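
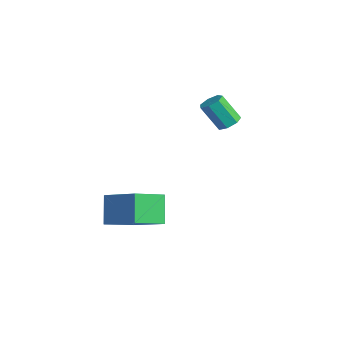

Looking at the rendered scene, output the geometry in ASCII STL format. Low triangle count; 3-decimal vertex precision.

solid 
facet normal -0.517 0.282 0.808
outer loop
vertex 2.583 -3.157 -2.088
vertex 4.323 -2.555 -1.186
vertex 2.391 -1.604 -2.753
endloop
endfacet
facet normal -0.849 -0.293 -0.440
outer loop
vertex 3.197 -2.045 -4.014
vertex 2.583 -3.157 -2.088
vertex 2.391 -1.604 -2.753
endloop
endfacet
facet normal -0.517 0.282 0.808
outer loop
vertex 2.391 -1.604 -2.753
vertex 4.323 -2.555 -1.186
vertex 4.131 -1.003 -1.851
endloop
endfacet
facet normal -0.113 0.913 -0.391
outer loop
vertex 4.131 -1.003 -1.851
vertex 3.197 -2.045 -4.014
vertex 2.391 -1.604 -2.753
endloop
endfacet
facet normal 0.113 -0.913 0.392
outer loop
vertex 2.583 -3.157 -2.088
vertex 5.129 -2.996 -2.447
vertex 4.323 -2.555 -1.186
endloop
endfacet
facet normal -0.849 -0.294 -0.440
outer loop
vertex 3.389 -3.597 -3.349
vertex 2.583 -3.157 -2.088
vertex 3.197 -2.045 -4.014
endloop
endfacet
facet normal 0.113 -0.913 0.391
outer loop
vertex 3.389 -3.597 -3.349
vertex 5.129 -2.996 -2.447
vertex 2.583 -3.157 -2.088
endloop
endfacet
facet normal 0.849 0.293 0.440
outer loop
vertex 4.323 -2.555 -1.186
vertex 5.129 -2.996 -2.447
vertex 4.131 -1.003 -1.851
endloop
endfacet
facet normal -0.113 0.913 -0.391
outer loop
vertex 4.937 -1.443 -3.112
vertex 3.197 -2.045 -4.014
vertex 4.131 -1.003 -1.851
endloop
endfacet
facet normal 0.849 0.293 0.440
outer loop
vertex 4.131 -1.003 -1.851
vertex 5.129 -2.996 -2.447
vertex 4.937 -1.443 -3.112
endloop
endfacet
facet normal 0.517 -0.282 -0.808
outer loop
vertex 4.937 -1.443 -3.112
vertex 3.389 -3.597 -3.349
vertex 3.197 -2.045 -4.014
endloop
endfacet
facet normal 0.517 -0.282 -0.808
outer loop
vertex 5.129 -2.996 -2.447
vertex 3.389 -3.597 -3.349
vertex 4.937 -1.443 -3.112
endloop
endfacet
facet normal 0.381 0.405 -0.831
outer loop
vertex 2.979 3.278 0.873
vertex 2.444 3.201 0.59
vertex 2.638 3.681 0.913
endloop
endfacet
facet normal 0.663 0.507 0.551
outer loop
vertex 2.979 3.278 0.873
vertex 2.638 3.681 0.913
vertex 2.391 2.656 2.153
endloop
endfacet
facet normal 0.663 0.507 0.551
outer loop
vertex 2.391 2.656 2.153
vertex 2.638 3.681 0.913
vertex 2.05 3.059 2.193
endloop
endfacet
facet normal -0.381 -0.405 0.831
outer loop
vertex 2.391 2.656 2.153
vertex 2.05 3.059 2.193
vertex 1.856 2.579 1.87
endloop
endfacet
facet normal 0.383 0.404 -0.831
outer loop
vertex 2.638 3.681 0.913
vertex 2.444 3.201 0.59
vertex 2.151 3.723 0.709
endloop
endfacet
facet normal -0.090 0.911 0.402
outer loop
vertex 2.638 3.681 0.913
vertex 2.151 3.723 0.709
vertex 2.05 3.059 2.193
endloop
endfacet
facet normal -0.091 0.911 0.402
outer loop
vertex 2.05 3.059 2.193
vertex 2.151 3.723 0.709
vertex 1.563 3.1 1.989
endloop
endfacet
facet normal -0.382 -0.405 0.831
outer loop
vertex 2.05 3.059 2.193
vertex 1.563 3.1 1.989
vertex 1.856 2.579 1.87
endloop
endfacet
facet normal 0.382 0.404 -0.831
outer loop
vertex 2.151 3.723 0.709
vertex 2.444 3.201 0.59
vertex 1.885 3.372 0.416
endloop
endfacet
facet normal -0.776 0.629 -0.050
outer loop
vertex 2.151 3.723 0.709
vertex 1.885 3.372 0.416
vertex 1.563 3.1 1.989
endloop
endfacet
facet normal -0.776 0.629 -0.050
outer loop
vertex 1.563 3.1 1.989
vertex 1.885 3.372 0.416
vertex 1.297 2.749 1.696
endloop
endfacet
facet normal -0.382 -0.404 0.831
outer loop
vertex 1.563 3.1 1.989
vertex 1.297 2.749 1.696
vertex 1.856 2.579 1.87
endloop
endfacet
facet normal 0.382 0.404 -0.831
outer loop
vertex 1.885 3.372 0.416
vertex 2.444 3.201 0.59
vertex 2.04 2.892 0.254
endloop
endfacet
facet normal -0.877 -0.126 -0.464
outer loop
vertex 1.885 3.372 0.416
vertex 2.04 2.892 0.254
vertex 1.297 2.749 1.696
endloop
endfacet
facet normal -0.877 -0.125 -0.464
outer loop
vertex 1.297 2.749 1.696
vertex 2.04 2.892 0.254
vertex 1.451 2.27 1.534
endloop
endfacet
facet normal -0.382 -0.404 0.831
outer loop
vertex 1.297 2.749 1.696
vertex 1.451 2.27 1.534
vertex 1.856 2.579 1.87
endloop
endfacet
facet normal 0.382 0.404 -0.831
outer loop
vertex 2.04 2.892 0.254
vertex 2.444 3.201 0.59
vertex 2.499 2.645 0.345
endloop
endfacet
facet normal -0.318 -0.787 -0.529
outer loop
vertex 2.04 2.892 0.254
vertex 2.499 2.645 0.345
vertex 1.451 2.27 1.534
endloop
endfacet
facet normal -0.318 -0.787 -0.529
outer loop
vertex 1.451 2.27 1.534
vertex 2.499 2.645 0.345
vertex 1.911 2.023 1.625
endloop
endfacet
facet normal -0.381 -0.404 0.831
outer loop
vertex 1.451 2.27 1.534
vertex 1.911 2.023 1.625
vertex 1.856 2.579 1.87
endloop
endfacet
facet normal 0.382 0.404 -0.831
outer loop
vertex 2.499 2.645 0.345
vertex 2.444 3.201 0.59
vertex 2.917 2.817 0.621
endloop
endfacet
facet normal 0.480 -0.855 -0.195
outer loop
vertex 2.499 2.645 0.345
vertex 2.917 2.817 0.621
vertex 1.911 2.023 1.625
endloop
endfacet
facet normal 0.480 -0.855 -0.195
outer loop
vertex 1.911 2.023 1.625
vertex 2.917 2.817 0.621
vertex 2.329 2.195 1.9
endloop
endfacet
facet normal -0.381 -0.404 0.832
outer loop
vertex 1.911 2.023 1.625
vertex 2.329 2.195 1.9
vertex 1.856 2.579 1.87
endloop
endfacet
facet normal 0.382 0.403 -0.832
outer loop
vertex 2.917 2.817 0.621
vertex 2.444 3.201 0.59
vertex 2.979 3.278 0.873
endloop
endfacet
facet normal 0.917 -0.279 0.286
outer loop
vertex 2.917 2.817 0.621
vertex 2.979 3.278 0.873
vertex 2.329 2.195 1.9
endloop
endfacet
facet normal 0.917 -0.280 0.285
outer loop
vertex 2.329 2.195 1.9
vertex 2.979 3.278 0.873
vertex 2.391 2.656 2.153
endloop
endfacet
facet normal -0.381 -0.405 0.831
outer loop
vertex 2.329 2.195 1.9
vertex 2.391 2.656 2.153
vertex 1.856 2.579 1.87
endloop
endfacet

endsolid


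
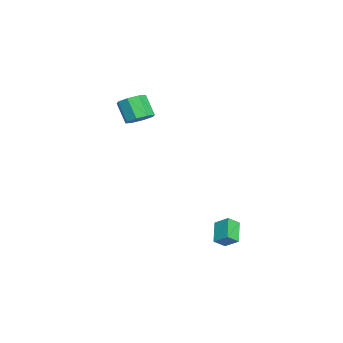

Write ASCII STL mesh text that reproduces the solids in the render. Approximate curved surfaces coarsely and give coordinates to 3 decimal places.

solid 
facet normal 0.401 0.381 -0.834
outer loop
vertex -2.411 -2.541 2.65
vertex -3.17 -2.454 2.325
vertex -2.669 -1.976 2.784
endloop
endfacet
facet normal 0.822 0.254 0.510
outer loop
vertex -2.411 -2.541 2.65
vertex -2.669 -1.976 2.784
vertex -2.991 -3.092 3.859
endloop
endfacet
facet normal 0.821 0.255 0.511
outer loop
vertex -2.991 -3.092 3.859
vertex -2.669 -1.976 2.784
vertex -3.25 -2.528 3.993
endloop
endfacet
facet normal -0.399 -0.381 0.834
outer loop
vertex -2.991 -3.092 3.859
vertex -3.25 -2.528 3.993
vertex -3.75 -3.006 3.535
endloop
endfacet
facet normal 0.400 0.381 -0.834
outer loop
vertex -2.669 -1.976 2.784
vertex -3.17 -2.454 2.325
vertex -3.221 -1.692 2.649
endloop
endfacet
facet normal 0.292 0.809 0.510
outer loop
vertex -2.669 -1.976 2.784
vertex -3.221 -1.692 2.649
vertex -3.25 -2.528 3.993
endloop
endfacet
facet normal 0.294 0.809 0.509
outer loop
vertex -3.25 -2.528 3.993
vertex -3.221 -1.692 2.649
vertex -3.801 -2.243 3.858
endloop
endfacet
facet normal -0.401 -0.380 0.834
outer loop
vertex -3.25 -2.528 3.993
vertex -3.801 -2.243 3.858
vertex -3.75 -3.006 3.535
endloop
endfacet
facet normal 0.401 0.381 -0.833
outer loop
vertex -3.221 -1.692 2.649
vertex -3.17 -2.454 2.325
vertex -3.742 -1.854 2.324
endloop
endfacet
facet normal -0.407 0.889 0.210
outer loop
vertex -3.221 -1.692 2.649
vertex -3.742 -1.854 2.324
vertex -3.801 -2.243 3.858
endloop
endfacet
facet normal -0.407 0.889 0.210
outer loop
vertex -3.801 -2.243 3.858
vertex -3.742 -1.854 2.324
vertex -4.323 -2.405 3.533
endloop
endfacet
facet normal -0.401 -0.380 0.834
outer loop
vertex -3.801 -2.243 3.858
vertex -4.323 -2.405 3.533
vertex -3.75 -3.006 3.535
endloop
endfacet
facet normal 0.399 0.379 -0.835
outer loop
vertex -3.742 -1.854 2.324
vertex -3.17 -2.454 2.325
vertex -3.929 -2.368 2.001
endloop
endfacet
facet normal -0.868 0.449 -0.212
outer loop
vertex -3.742 -1.854 2.324
vertex -3.929 -2.368 2.001
vertex -4.323 -2.405 3.533
endloop
endfacet
facet normal -0.868 0.448 -0.213
outer loop
vertex -4.323 -2.405 3.533
vertex -3.929 -2.368 2.001
vertex -4.509 -2.919 3.21
endloop
endfacet
facet normal -0.401 -0.379 0.834
outer loop
vertex -4.323 -2.405 3.533
vertex -4.509 -2.919 3.21
vertex -3.75 -3.006 3.535
endloop
endfacet
facet normal 0.399 0.381 -0.834
outer loop
vertex -3.929 -2.368 2.001
vertex -3.17 -2.454 2.325
vertex -3.67 -2.932 1.867
endloop
endfacet
facet normal -0.821 -0.256 -0.510
outer loop
vertex -3.929 -2.368 2.001
vertex -3.67 -2.932 1.867
vertex -4.509 -2.919 3.21
endloop
endfacet
facet normal -0.821 -0.254 -0.511
outer loop
vertex -4.509 -2.919 3.21
vertex -3.67 -2.932 1.867
vertex -4.251 -3.484 3.076
endloop
endfacet
facet normal -0.401 -0.381 0.834
outer loop
vertex -4.509 -2.919 3.21
vertex -4.251 -3.484 3.076
vertex -3.75 -3.006 3.535
endloop
endfacet
facet normal 0.401 0.380 -0.834
outer loop
vertex -3.67 -2.932 1.867
vertex -3.17 -2.454 2.325
vertex -3.119 -3.217 2.002
endloop
endfacet
facet normal -0.293 -0.809 -0.510
outer loop
vertex -3.67 -2.932 1.867
vertex -3.119 -3.217 2.002
vertex -4.251 -3.484 3.076
endloop
endfacet
facet normal -0.292 -0.810 -0.509
outer loop
vertex -4.251 -3.484 3.076
vertex -3.119 -3.217 2.002
vertex -3.699 -3.768 3.211
endloop
endfacet
facet normal -0.400 -0.381 0.834
outer loop
vertex -4.251 -3.484 3.076
vertex -3.699 -3.768 3.211
vertex -3.75 -3.006 3.535
endloop
endfacet
facet normal 0.401 0.380 -0.834
outer loop
vertex -3.119 -3.217 2.002
vertex -3.17 -2.454 2.325
vertex -2.597 -3.055 2.327
endloop
endfacet
facet normal 0.407 -0.889 -0.210
outer loop
vertex -3.119 -3.217 2.002
vertex -2.597 -3.055 2.327
vertex -3.699 -3.768 3.211
endloop
endfacet
facet normal 0.407 -0.889 -0.210
outer loop
vertex -3.699 -3.768 3.211
vertex -2.597 -3.055 2.327
vertex -3.178 -3.606 3.536
endloop
endfacet
facet normal -0.401 -0.381 0.833
outer loop
vertex -3.699 -3.768 3.211
vertex -3.178 -3.606 3.536
vertex -3.75 -3.006 3.535
endloop
endfacet
facet normal 0.401 0.379 -0.834
outer loop
vertex -2.597 -3.055 2.327
vertex -3.17 -2.454 2.325
vertex -2.411 -2.541 2.65
endloop
endfacet
facet normal 0.868 -0.448 0.213
outer loop
vertex -2.597 -3.055 2.327
vertex -2.411 -2.541 2.65
vertex -3.178 -3.606 3.536
endloop
endfacet
facet normal 0.868 -0.449 0.212
outer loop
vertex -3.178 -3.606 3.536
vertex -2.411 -2.541 2.65
vertex -2.991 -3.092 3.859
endloop
endfacet
facet normal -0.399 -0.379 0.835
outer loop
vertex -3.178 -3.606 3.536
vertex -2.991 -3.092 3.859
vertex -3.75 -3.006 3.535
endloop
endfacet
facet normal -0.476 0.662 -0.579
outer loop
vertex 2.582 3.307 -2.399
vertex 3.649 3.366 -3.208
vertex 2.231 2.604 -2.915
endloop
endfacet
facet normal -0.797 -0.045 0.603
outer loop
vertex 2.611 2.074 -2.452
vertex 2.582 3.307 -2.399
vertex 2.231 2.604 -2.915
endloop
endfacet
facet normal -0.476 0.663 -0.578
outer loop
vertex 2.231 2.604 -2.915
vertex 3.649 3.366 -3.208
vertex 3.297 2.663 -3.724
endloop
endfacet
facet normal -0.375 -0.748 -0.548
outer loop
vertex 3.297 2.663 -3.724
vertex 2.611 2.074 -2.452
vertex 2.231 2.604 -2.915
endloop
endfacet
facet normal 0.374 0.748 0.548
outer loop
vertex 2.582 3.307 -2.399
vertex 4.029 2.836 -2.745
vertex 3.649 3.366 -3.208
endloop
endfacet
facet normal -0.796 -0.045 0.604
outer loop
vertex 2.963 2.777 -1.936
vertex 2.582 3.307 -2.399
vertex 2.611 2.074 -2.452
endloop
endfacet
facet normal 0.374 0.748 0.548
outer loop
vertex 2.963 2.777 -1.936
vertex 4.029 2.836 -2.745
vertex 2.582 3.307 -2.399
endloop
endfacet
facet normal 0.796 0.044 -0.603
outer loop
vertex 3.649 3.366 -3.208
vertex 4.029 2.836 -2.745
vertex 3.297 2.663 -3.724
endloop
endfacet
facet normal -0.374 -0.748 -0.548
outer loop
vertex 3.678 2.133 -3.261
vertex 2.611 2.074 -2.452
vertex 3.297 2.663 -3.724
endloop
endfacet
facet normal 0.796 0.045 -0.603
outer loop
vertex 3.297 2.663 -3.724
vertex 4.029 2.836 -2.745
vertex 3.678 2.133 -3.261
endloop
endfacet
facet normal 0.475 -0.663 0.579
outer loop
vertex 3.678 2.133 -3.261
vertex 2.963 2.777 -1.936
vertex 2.611 2.074 -2.452
endloop
endfacet
facet normal 0.476 -0.662 0.579
outer loop
vertex 4.029 2.836 -2.745
vertex 2.963 2.777 -1.936
vertex 3.678 2.133 -3.261
endloop
endfacet

endsolid


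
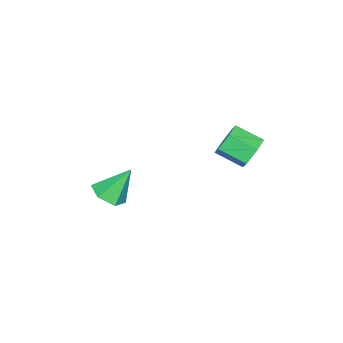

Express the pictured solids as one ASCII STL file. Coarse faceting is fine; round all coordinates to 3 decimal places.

solid 
facet normal 0.342 -0.440 -0.830
outer loop
vertex 1.549 -3.683 -3.024
vertex 0.95 -4.371 -2.906
vertex 0.71 -3.631 -3.397
endloop
endfacet
facet normal 0.073 0.997 -0.026
outer loop
vertex 1.549 -3.683 -3.024
vertex 0.71 -3.631 -3.397
vertex 0.31 -3.549 -1.354
endloop
endfacet
facet normal 0.343 -0.439 -0.830
outer loop
vertex 0.71 -3.631 -3.397
vertex 0.95 -4.371 -2.906
vertex 0.111 -4.32 -3.28
endloop
endfacet
facet normal -0.758 0.629 -0.174
outer loop
vertex 0.71 -3.631 -3.397
vertex 0.111 -4.32 -3.28
vertex 0.31 -3.549 -1.354
endloop
endfacet
facet normal 0.343 -0.439 -0.830
outer loop
vertex 0.111 -4.32 -3.28
vertex 0.95 -4.371 -2.906
vertex 0.352 -5.06 -2.789
endloop
endfacet
facet normal -0.964 -0.196 0.178
outer loop
vertex 0.111 -4.32 -3.28
vertex 0.352 -5.06 -2.789
vertex 0.31 -3.549 -1.354
endloop
endfacet
facet normal 0.343 -0.439 -0.830
outer loop
vertex 0.352 -5.06 -2.789
vertex 0.95 -4.371 -2.906
vertex 1.191 -5.111 -2.415
endloop
endfacet
facet normal -0.341 -0.652 0.677
outer loop
vertex 0.352 -5.06 -2.789
vertex 1.191 -5.111 -2.415
vertex 0.31 -3.549 -1.354
endloop
endfacet
facet normal 0.342 -0.440 -0.830
outer loop
vertex 1.191 -5.111 -2.415
vertex 0.95 -4.371 -2.906
vertex 1.79 -4.422 -2.533
endloop
endfacet
facet normal 0.489 -0.284 0.825
outer loop
vertex 1.191 -5.111 -2.415
vertex 1.79 -4.422 -2.533
vertex 0.31 -3.549 -1.354
endloop
endfacet
facet normal 0.342 -0.440 -0.830
outer loop
vertex 1.79 -4.422 -2.533
vertex 0.95 -4.371 -2.906
vertex 1.549 -3.683 -3.024
endloop
endfacet
facet normal 0.696 0.541 0.473
outer loop
vertex 1.79 -4.422 -2.533
vertex 1.549 -3.683 -3.024
vertex 0.31 -3.549 -1.354
endloop
endfacet
facet normal -0.120 0.894 -0.431
outer loop
vertex -0.435 2.225 1.584
vertex -0.856 1.849 0.922
vertex -1.299 2.125 1.618
endloop
endfacet
facet normal -0.015 0.433 0.901
outer loop
vertex -0.435 2.225 1.584
vertex -1.299 2.125 1.618
vertex -0.263 0.947 2.2
endloop
endfacet
facet normal -0.015 0.433 0.901
outer loop
vertex -0.263 0.947 2.2
vertex -1.299 2.125 1.618
vertex -1.126 0.847 2.234
endloop
endfacet
facet normal 0.121 -0.894 0.431
outer loop
vertex -0.263 0.947 2.2
vertex -1.126 0.847 2.234
vertex -0.684 0.571 1.538
endloop
endfacet
facet normal -0.120 0.894 -0.431
outer loop
vertex -1.299 2.125 1.618
vertex -0.856 1.849 0.922
vertex -1.72 1.749 0.956
endloop
endfacet
facet normal -0.867 0.116 0.485
outer loop
vertex -1.299 2.125 1.618
vertex -1.72 1.749 0.956
vertex -1.126 0.847 2.234
endloop
endfacet
facet normal -0.867 0.116 0.485
outer loop
vertex -1.126 0.847 2.234
vertex -1.72 1.749 0.956
vertex -1.547 0.471 1.572
endloop
endfacet
facet normal 0.121 -0.894 0.431
outer loop
vertex -1.126 0.847 2.234
vertex -1.547 0.471 1.572
vertex -0.684 0.571 1.538
endloop
endfacet
facet normal -0.120 0.894 -0.431
outer loop
vertex -1.72 1.749 0.956
vertex -0.856 1.849 0.922
vertex -1.277 1.473 0.26
endloop
endfacet
facet normal -0.852 -0.316 -0.417
outer loop
vertex -1.72 1.749 0.956
vertex -1.277 1.473 0.26
vertex -1.547 0.471 1.572
endloop
endfacet
facet normal -0.853 -0.315 -0.416
outer loop
vertex -1.547 0.471 1.572
vertex -1.277 1.473 0.26
vertex -1.105 0.195 0.876
endloop
endfacet
facet normal 0.121 -0.894 0.431
outer loop
vertex -1.547 0.471 1.572
vertex -1.105 0.195 0.876
vertex -0.684 0.571 1.538
endloop
endfacet
facet normal -0.121 0.894 -0.431
outer loop
vertex -1.277 1.473 0.26
vertex -0.856 1.849 0.922
vertex -0.414 1.573 0.226
endloop
endfacet
facet normal 0.015 -0.433 -0.901
outer loop
vertex -1.277 1.473 0.26
vertex -0.414 1.573 0.226
vertex -1.105 0.195 0.876
endloop
endfacet
facet normal 0.015 -0.433 -0.901
outer loop
vertex -1.105 0.195 0.876
vertex -0.414 1.573 0.226
vertex -0.241 0.295 0.842
endloop
endfacet
facet normal 0.120 -0.894 0.431
outer loop
vertex -1.105 0.195 0.876
vertex -0.241 0.295 0.842
vertex -0.684 0.571 1.538
endloop
endfacet
facet normal -0.121 0.894 -0.431
outer loop
vertex -0.414 1.573 0.226
vertex -0.856 1.849 0.922
vertex 0.007 1.949 0.888
endloop
endfacet
facet normal 0.867 -0.116 -0.485
outer loop
vertex -0.414 1.573 0.226
vertex 0.007 1.949 0.888
vertex -0.241 0.295 0.842
endloop
endfacet
facet normal 0.867 -0.116 -0.485
outer loop
vertex -0.241 0.295 0.842
vertex 0.007 1.949 0.888
vertex 0.18 0.671 1.504
endloop
endfacet
facet normal 0.120 -0.894 0.431
outer loop
vertex -0.241 0.295 0.842
vertex 0.18 0.671 1.504
vertex -0.684 0.571 1.538
endloop
endfacet
facet normal -0.121 0.894 -0.431
outer loop
vertex 0.007 1.949 0.888
vertex -0.856 1.849 0.922
vertex -0.435 2.225 1.584
endloop
endfacet
facet normal 0.853 0.316 0.416
outer loop
vertex 0.007 1.949 0.888
vertex -0.435 2.225 1.584
vertex 0.18 0.671 1.504
endloop
endfacet
facet normal 0.852 0.316 0.417
outer loop
vertex 0.18 0.671 1.504
vertex -0.435 2.225 1.584
vertex -0.263 0.947 2.2
endloop
endfacet
facet normal 0.120 -0.894 0.431
outer loop
vertex 0.18 0.671 1.504
vertex -0.263 0.947 2.2
vertex -0.684 0.571 1.538
endloop
endfacet

endsolid


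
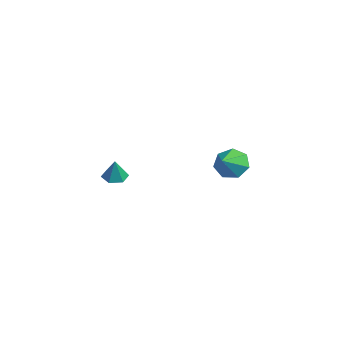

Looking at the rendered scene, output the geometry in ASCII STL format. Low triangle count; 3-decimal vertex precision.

solid 
facet normal -0.369 0.058 -0.928
outer loop
vertex 2.523 -3.493 -1.647
vertex 1.984 -3.081 -1.407
vertex 2.597 -2.777 -1.632
endloop
endfacet
facet normal 0.993 -0.104 0.055
outer loop
vertex 2.523 -3.493 -1.647
vertex 2.597 -2.777 -1.632
vertex 2.476 -3.159 -0.173
endloop
endfacet
facet normal -0.370 0.059 -0.927
outer loop
vertex 2.597 -2.777 -1.632
vertex 1.984 -3.081 -1.407
vertex 2.058 -2.365 -1.391
endloop
endfacet
facet normal 0.655 0.716 0.242
outer loop
vertex 2.597 -2.777 -1.632
vertex 2.058 -2.365 -1.391
vertex 2.476 -3.159 -0.173
endloop
endfacet
facet normal -0.370 0.059 -0.927
outer loop
vertex 2.058 -2.365 -1.391
vertex 1.984 -3.081 -1.407
vertex 1.445 -2.669 -1.166
endloop
endfacet
facet normal -0.181 0.794 0.580
outer loop
vertex 2.058 -2.365 -1.391
vertex 1.445 -2.669 -1.166
vertex 2.476 -3.159 -0.173
endloop
endfacet
facet normal -0.370 0.059 -0.927
outer loop
vertex 1.445 -2.669 -1.166
vertex 1.984 -3.081 -1.407
vertex 1.371 -3.385 -1.182
endloop
endfacet
facet normal -0.679 0.054 0.732
outer loop
vertex 1.445 -2.669 -1.166
vertex 1.371 -3.385 -1.182
vertex 2.476 -3.159 -0.173
endloop
endfacet
facet normal -0.369 0.058 -0.928
outer loop
vertex 1.371 -3.385 -1.182
vertex 1.984 -3.081 -1.407
vertex 1.91 -3.797 -1.422
endloop
endfacet
facet normal -0.342 -0.765 0.546
outer loop
vertex 1.371 -3.385 -1.182
vertex 1.91 -3.797 -1.422
vertex 2.476 -3.159 -0.173
endloop
endfacet
facet normal -0.369 0.058 -0.928
outer loop
vertex 1.91 -3.797 -1.422
vertex 1.984 -3.081 -1.407
vertex 2.523 -3.493 -1.647
endloop
endfacet
facet normal 0.495 -0.844 0.207
outer loop
vertex 1.91 -3.797 -1.422
vertex 2.523 -3.493 -1.647
vertex 2.476 -3.159 -0.173
endloop
endfacet
facet normal -0.711 0.529 -0.464
outer loop
vertex -2.217 4.494 -3.886
vertex -2.907 4.267 -3.087
vertex -2.228 5.103 -3.174
endloop
endfacet
facet normal 0.974 0.178 -0.137
outer loop
vertex -2.217 4.494 -3.886
vertex -2.228 5.103 -3.174
vertex -1.813 3.453 -2.373
endloop
endfacet
facet normal -0.711 0.529 -0.464
outer loop
vertex -2.228 5.103 -3.174
vertex -2.907 4.267 -3.087
vertex -2.751 5.083 -2.396
endloop
endfacet
facet normal 0.742 0.434 0.510
outer loop
vertex -2.228 5.103 -3.174
vertex -2.751 5.083 -2.396
vertex -1.813 3.453 -2.373
endloop
endfacet
facet normal -0.710 0.529 -0.464
outer loop
vertex -2.751 5.083 -2.396
vertex -2.907 4.267 -3.087
vertex -3.391 4.449 -2.139
endloop
endfacet
facet normal 0.237 0.150 0.960
outer loop
vertex -2.751 5.083 -2.396
vertex -3.391 4.449 -2.139
vertex -1.813 3.453 -2.373
endloop
endfacet
facet normal -0.710 0.529 -0.464
outer loop
vertex -3.391 4.449 -2.139
vertex -2.907 4.267 -3.087
vertex -3.667 3.678 -2.595
endloop
endfacet
facet normal -0.160 -0.459 0.874
outer loop
vertex -3.391 4.449 -2.139
vertex -3.667 3.678 -2.595
vertex -1.813 3.453 -2.373
endloop
endfacet
facet normal -0.710 0.529 -0.464
outer loop
vertex -3.667 3.678 -2.595
vertex -2.907 4.267 -3.087
vertex -3.371 3.351 -3.422
endloop
endfacet
facet normal -0.152 -0.937 0.316
outer loop
vertex -3.667 3.678 -2.595
vertex -3.371 3.351 -3.422
vertex -1.813 3.453 -2.373
endloop
endfacet
facet normal -0.710 0.529 -0.464
outer loop
vertex -3.371 3.351 -3.422
vertex -2.907 4.267 -3.087
vertex -2.725 3.714 -3.997
endloop
endfacet
facet normal 0.257 -0.921 -0.292
outer loop
vertex -3.371 3.351 -3.422
vertex -2.725 3.714 -3.997
vertex -1.813 3.453 -2.373
endloop
endfacet
facet normal -0.711 0.529 -0.464
outer loop
vertex -2.725 3.714 -3.997
vertex -2.907 4.267 -3.087
vertex -2.217 4.494 -3.886
endloop
endfacet
facet normal 0.759 -0.424 -0.494
outer loop
vertex -2.725 3.714 -3.997
vertex -2.217 4.494 -3.886
vertex -1.813 3.453 -2.373
endloop
endfacet

endsolid


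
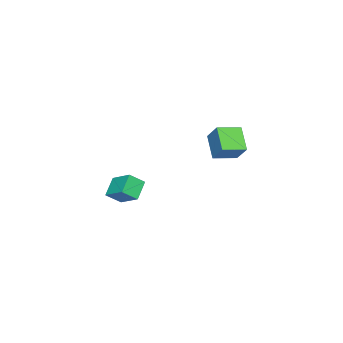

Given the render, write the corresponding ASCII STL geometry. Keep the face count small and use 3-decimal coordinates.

solid 
facet normal -0.555 -0.448 0.701
outer loop
vertex -0.592 2.948 4.271
vertex -1.674 3.967 4.066
vertex -1.223 2.065 3.208
endloop
endfacet
facet normal 0.721 -0.680 0.137
outer loop
vertex -0.246 2.853 1.974
vertex -0.592 2.948 4.271
vertex -1.223 2.065 3.208
endloop
endfacet
facet normal -0.555 -0.448 0.701
outer loop
vertex -1.223 2.065 3.208
vertex -1.674 3.967 4.066
vertex -2.304 3.084 3.003
endloop
endfacet
facet normal -0.415 -0.581 -0.700
outer loop
vertex -2.304 3.084 3.003
vertex -0.246 2.853 1.974
vertex -1.223 2.065 3.208
endloop
endfacet
facet normal 0.415 0.581 0.700
outer loop
vertex -0.592 2.948 4.271
vertex -0.697 4.755 2.832
vertex -1.674 3.967 4.066
endloop
endfacet
facet normal 0.721 -0.679 0.137
outer loop
vertex 0.384 3.736 3.037
vertex -0.592 2.948 4.271
vertex -0.246 2.853 1.974
endloop
endfacet
facet normal 0.415 0.581 0.700
outer loop
vertex 0.384 3.736 3.037
vertex -0.697 4.755 2.832
vertex -0.592 2.948 4.271
endloop
endfacet
facet normal -0.721 0.679 -0.137
outer loop
vertex -1.674 3.967 4.066
vertex -0.697 4.755 2.832
vertex -2.304 3.084 3.003
endloop
endfacet
facet normal -0.415 -0.582 -0.700
outer loop
vertex -1.328 3.872 1.769
vertex -0.246 2.853 1.974
vertex -2.304 3.084 3.003
endloop
endfacet
facet normal -0.721 0.679 -0.136
outer loop
vertex -2.304 3.084 3.003
vertex -0.697 4.755 2.832
vertex -1.328 3.872 1.769
endloop
endfacet
facet normal 0.555 0.448 -0.701
outer loop
vertex -1.328 3.872 1.769
vertex 0.384 3.736 3.037
vertex -0.246 2.853 1.974
endloop
endfacet
facet normal 0.555 0.448 -0.701
outer loop
vertex -0.697 4.755 2.832
vertex 0.384 3.736 3.037
vertex -1.328 3.872 1.769
endloop
endfacet
facet normal -0.755 -0.054 0.654
outer loop
vertex -2.928 -4.948 -2.173
vertex -2.358 -3.534 -1.399
vertex -3.618 -4.266 -2.913
endloop
endfacet
facet normal -0.333 -0.827 -0.452
outer loop
vertex -2.502 -4.186 -3.881
vertex -2.928 -4.948 -2.173
vertex -3.618 -4.266 -2.913
endloop
endfacet
facet normal -0.755 -0.054 0.654
outer loop
vertex -3.618 -4.266 -2.913
vertex -2.358 -3.534 -1.399
vertex -3.048 -2.851 -2.139
endloop
endfacet
facet normal -0.566 0.559 -0.606
outer loop
vertex -3.048 -2.851 -2.139
vertex -2.502 -4.186 -3.881
vertex -3.618 -4.266 -2.913
endloop
endfacet
facet normal 0.566 -0.560 0.606
outer loop
vertex -2.928 -4.948 -2.173
vertex -1.242 -3.454 -2.367
vertex -2.358 -3.534 -1.399
endloop
endfacet
facet normal -0.334 -0.827 -0.452
outer loop
vertex -1.812 -4.869 -3.141
vertex -2.928 -4.948 -2.173
vertex -2.502 -4.186 -3.881
endloop
endfacet
facet normal 0.565 -0.559 0.606
outer loop
vertex -1.812 -4.869 -3.141
vertex -1.242 -3.454 -2.367
vertex -2.928 -4.948 -2.173
endloop
endfacet
facet normal 0.333 0.827 0.453
outer loop
vertex -2.358 -3.534 -1.399
vertex -1.242 -3.454 -2.367
vertex -3.048 -2.851 -2.139
endloop
endfacet
facet normal -0.565 0.560 -0.606
outer loop
vertex -1.932 -2.772 -3.107
vertex -2.502 -4.186 -3.881
vertex -3.048 -2.851 -2.139
endloop
endfacet
facet normal 0.333 0.827 0.452
outer loop
vertex -3.048 -2.851 -2.139
vertex -1.242 -3.454 -2.367
vertex -1.932 -2.772 -3.107
endloop
endfacet
facet normal 0.755 0.054 -0.654
outer loop
vertex -1.932 -2.772 -3.107
vertex -1.812 -4.869 -3.141
vertex -2.502 -4.186 -3.881
endloop
endfacet
facet normal 0.755 0.054 -0.654
outer loop
vertex -1.242 -3.454 -2.367
vertex -1.812 -4.869 -3.141
vertex -1.932 -2.772 -3.107
endloop
endfacet

endsolid


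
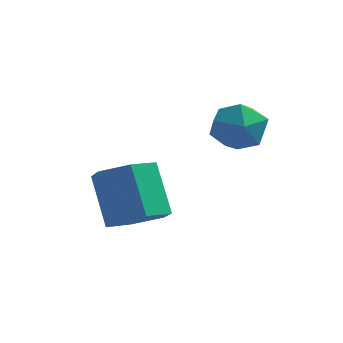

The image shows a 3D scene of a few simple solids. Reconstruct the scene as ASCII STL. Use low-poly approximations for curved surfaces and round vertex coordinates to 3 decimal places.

solid 
facet normal -0.227 0.505 0.833
outer loop
vertex 1.627 -1.327 3.317
vertex 2.189 -1.621 3.648
vertex 2.265 -1.004 3.295
endloop
endfacet
facet normal -0.430 0.867 0.253
outer loop
vertex 1.627 -1.327 3.317
vertex 2.265 -1.004 3.295
vertex 1.859 -1.034 2.707
endloop
endfacet
facet normal -0.882 0.456 -0.117
outer loop
vertex 1.627 -1.327 3.317
vertex 1.859 -1.034 2.707
vertex 1.532 -1.67 2.697
endloop
endfacet
facet normal -0.958 -0.161 0.236
outer loop
vertex 1.627 -1.327 3.317
vertex 1.532 -1.67 2.697
vertex 1.736 -2.033 3.278
endloop
endfacet
facet normal -0.553 -0.131 0.823
outer loop
vertex 1.627 -1.327 3.317
vertex 1.736 -2.033 3.278
vertex 2.189 -1.621 3.648
endloop
endfacet
facet normal 0.147 0.977 -0.151
outer loop
vertex 1.859 -1.034 2.707
vertex 2.265 -1.004 3.295
vertex 2.564 -1.147 2.662
endloop
endfacet
facet normal 0.476 0.392 0.787
outer loop
vertex 2.265 -1.004 3.295
vertex 2.189 -1.621 3.648
vertex 2.768 -1.51 3.243
endloop
endfacet
facet normal -0.053 -0.635 0.771
outer loop
vertex 2.189 -1.621 3.648
vertex 1.736 -2.033 3.278
vertex 2.441 -2.146 3.233
endloop
endfacet
facet normal -0.707 -0.684 -0.179
outer loop
vertex 1.736 -2.033 3.278
vertex 1.532 -1.67 2.697
vertex 2.035 -2.176 2.645
endloop
endfacet
facet normal -0.584 0.312 -0.749
outer loop
vertex 1.532 -1.67 2.697
vertex 1.859 -1.034 2.707
vertex 2.111 -1.559 2.292
endloop
endfacet
facet normal 0.958 0.161 -0.236
outer loop
vertex 2.673 -1.853 2.623
vertex 2.564 -1.147 2.662
vertex 2.768 -1.51 3.243
endloop
endfacet
facet normal 0.882 -0.456 0.117
outer loop
vertex 2.673 -1.853 2.623
vertex 2.768 -1.51 3.243
vertex 2.441 -2.146 3.233
endloop
endfacet
facet normal 0.430 -0.867 -0.253
outer loop
vertex 2.673 -1.853 2.623
vertex 2.441 -2.146 3.233
vertex 2.035 -2.176 2.645
endloop
endfacet
facet normal 0.227 -0.505 -0.833
outer loop
vertex 2.673 -1.853 2.623
vertex 2.035 -2.176 2.645
vertex 2.111 -1.559 2.292
endloop
endfacet
facet normal 0.553 0.131 -0.823
outer loop
vertex 2.673 -1.853 2.623
vertex 2.111 -1.559 2.292
vertex 2.564 -1.147 2.662
endloop
endfacet
facet normal 0.707 0.684 0.179
outer loop
vertex 2.768 -1.51 3.243
vertex 2.564 -1.147 2.662
vertex 2.265 -1.004 3.295
endloop
endfacet
facet normal 0.584 -0.312 0.749
outer loop
vertex 2.441 -2.146 3.233
vertex 2.768 -1.51 3.243
vertex 2.189 -1.621 3.648
endloop
endfacet
facet normal -0.147 -0.977 0.151
outer loop
vertex 2.035 -2.176 2.645
vertex 2.441 -2.146 3.233
vertex 1.736 -2.033 3.278
endloop
endfacet
facet normal -0.476 -0.392 -0.787
outer loop
vertex 2.111 -1.559 2.292
vertex 2.035 -2.176 2.645
vertex 1.532 -1.67 2.697
endloop
endfacet
facet normal 0.053 0.635 -0.771
outer loop
vertex 2.564 -1.147 2.662
vertex 2.111 -1.559 2.292
vertex 1.859 -1.034 2.707
endloop
endfacet
facet normal 0.388 -0.412 -0.824
outer loop
vertex 1.079 -4.329 1.43
vertex 0.736 -3.842 1.025
vertex 1.399 -3.705 1.269
endloop
endfacet
facet normal 0.807 -0.279 0.521
outer loop
vertex 1.079 -4.329 1.43
vertex 1.399 -3.705 1.269
vertex 0.546 -3.765 2.559
endloop
endfacet
facet normal 0.806 -0.281 0.520
outer loop
vertex 0.546 -3.765 2.559
vertex 1.399 -3.705 1.269
vertex 0.867 -3.141 2.399
endloop
endfacet
facet normal -0.388 0.411 0.825
outer loop
vertex 0.546 -3.765 2.559
vertex 0.867 -3.141 2.399
vertex 0.204 -3.278 2.155
endloop
endfacet
facet normal 0.388 -0.411 -0.825
outer loop
vertex 1.399 -3.705 1.269
vertex 0.736 -3.842 1.025
vertex 1.057 -3.218 0.865
endloop
endfacet
facet normal 0.789 0.610 0.067
outer loop
vertex 1.399 -3.705 1.269
vertex 1.057 -3.218 0.865
vertex 0.867 -3.141 2.399
endloop
endfacet
facet normal 0.789 0.610 0.067
outer loop
vertex 0.867 -3.141 2.399
vertex 1.057 -3.218 0.865
vertex 0.525 -2.654 1.994
endloop
endfacet
facet normal -0.388 0.412 0.824
outer loop
vertex 0.867 -3.141 2.399
vertex 0.525 -2.654 1.994
vertex 0.204 -3.278 2.155
endloop
endfacet
facet normal 0.388 -0.411 -0.825
outer loop
vertex 1.057 -3.218 0.865
vertex 0.736 -3.842 1.025
vertex 0.394 -3.355 0.621
endloop
endfacet
facet normal -0.017 0.891 -0.453
outer loop
vertex 1.057 -3.218 0.865
vertex 0.394 -3.355 0.621
vertex 0.525 -2.654 1.994
endloop
endfacet
facet normal -0.017 0.891 -0.453
outer loop
vertex 0.525 -2.654 1.994
vertex 0.394 -3.355 0.621
vertex -0.139 -2.791 1.75
endloop
endfacet
facet normal -0.388 0.412 0.824
outer loop
vertex 0.525 -2.654 1.994
vertex -0.139 -2.791 1.75
vertex 0.204 -3.278 2.155
endloop
endfacet
facet normal 0.388 -0.411 -0.825
outer loop
vertex 0.394 -3.355 0.621
vertex 0.736 -3.842 1.025
vertex 0.073 -3.979 0.781
endloop
endfacet
facet normal -0.806 0.281 -0.521
outer loop
vertex 0.394 -3.355 0.621
vertex 0.073 -3.979 0.781
vertex -0.139 -2.791 1.75
endloop
endfacet
facet normal -0.807 0.280 -0.520
outer loop
vertex -0.139 -2.791 1.75
vertex 0.073 -3.979 0.781
vertex -0.459 -3.415 1.911
endloop
endfacet
facet normal -0.388 0.412 0.824
outer loop
vertex -0.139 -2.791 1.75
vertex -0.459 -3.415 1.911
vertex 0.204 -3.278 2.155
endloop
endfacet
facet normal 0.388 -0.412 -0.824
outer loop
vertex 0.073 -3.979 0.781
vertex 0.736 -3.842 1.025
vertex 0.415 -4.466 1.186
endloop
endfacet
facet normal -0.789 -0.610 -0.067
outer loop
vertex 0.073 -3.979 0.781
vertex 0.415 -4.466 1.186
vertex -0.459 -3.415 1.911
endloop
endfacet
facet normal -0.789 -0.610 -0.067
outer loop
vertex -0.459 -3.415 1.911
vertex 0.415 -4.466 1.186
vertex -0.117 -3.902 2.315
endloop
endfacet
facet normal -0.388 0.411 0.825
outer loop
vertex -0.459 -3.415 1.911
vertex -0.117 -3.902 2.315
vertex 0.204 -3.278 2.155
endloop
endfacet
facet normal 0.388 -0.412 -0.824
outer loop
vertex 0.415 -4.466 1.186
vertex 0.736 -3.842 1.025
vertex 1.079 -4.329 1.43
endloop
endfacet
facet normal 0.017 -0.891 0.453
outer loop
vertex 0.415 -4.466 1.186
vertex 1.079 -4.329 1.43
vertex -0.117 -3.902 2.315
endloop
endfacet
facet normal 0.017 -0.891 0.453
outer loop
vertex -0.117 -3.902 2.315
vertex 1.079 -4.329 1.43
vertex 0.546 -3.765 2.559
endloop
endfacet
facet normal -0.388 0.411 0.825
outer loop
vertex -0.117 -3.902 2.315
vertex 0.546 -3.765 2.559
vertex 0.204 -3.278 2.155
endloop
endfacet

endsolid


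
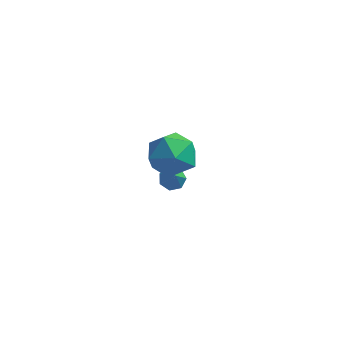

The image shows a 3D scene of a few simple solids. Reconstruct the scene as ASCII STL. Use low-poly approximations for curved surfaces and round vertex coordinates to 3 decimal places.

solid 
facet normal -0.252 0.582 -0.773
outer loop
vertex -0.781 -0.424 -3.505
vertex -1.217 -0.214 -3.205
vertex -0.681 -0.022 -3.235
endloop
endfacet
facet normal 0.978 -0.192 -0.077
outer loop
vertex -0.781 -0.424 -3.505
vertex -0.681 -0.022 -3.235
vertex -0.803 -1.166 -1.935
endloop
endfacet
facet normal -0.251 0.580 -0.775
outer loop
vertex -0.681 -0.022 -3.235
vertex -1.217 -0.214 -3.205
vertex -0.985 0.236 -2.943
endloop
endfacet
facet normal 0.788 0.423 0.447
outer loop
vertex -0.681 -0.022 -3.235
vertex -0.985 0.236 -2.943
vertex -0.803 -1.166 -1.935
endloop
endfacet
facet normal -0.254 0.581 -0.773
outer loop
vertex -0.985 0.236 -2.943
vertex -1.217 -0.214 -3.205
vertex -1.463 0.155 -2.847
endloop
endfacet
facet normal 0.062 0.588 0.806
outer loop
vertex -0.985 0.236 -2.943
vertex -1.463 0.155 -2.847
vertex -0.803 -1.166 -1.935
endloop
endfacet
facet normal -0.252 0.582 -0.773
outer loop
vertex -1.463 0.155 -2.847
vertex -1.217 -0.214 -3.205
vertex -1.756 -0.203 -3.021
endloop
endfacet
facet normal -0.655 0.179 0.734
outer loop
vertex -1.463 0.155 -2.847
vertex -1.756 -0.203 -3.021
vertex -0.803 -1.166 -1.935
endloop
endfacet
facet normal -0.252 0.580 -0.774
outer loop
vertex -1.756 -0.203 -3.021
vertex -1.217 -0.214 -3.205
vertex -1.643 -0.57 -3.333
endloop
endfacet
facet normal -0.822 -0.494 0.283
outer loop
vertex -1.756 -0.203 -3.021
vertex -1.643 -0.57 -3.333
vertex -0.803 -1.166 -1.935
endloop
endfacet
facet normal -0.252 0.580 -0.774
outer loop
vertex -1.643 -0.57 -3.333
vertex -1.217 -0.214 -3.205
vertex -1.209 -0.668 -3.548
endloop
endfacet
facet normal -0.312 -0.927 -0.208
outer loop
vertex -1.643 -0.57 -3.333
vertex -1.209 -0.668 -3.548
vertex -0.803 -1.166 -1.935
endloop
endfacet
facet normal -0.253 0.580 -0.774
outer loop
vertex -1.209 -0.668 -3.548
vertex -1.217 -0.214 -3.205
vertex -0.781 -0.424 -3.505
endloop
endfacet
facet normal 0.488 -0.792 -0.367
outer loop
vertex -1.209 -0.668 -3.548
vertex -0.781 -0.424 -3.505
vertex -0.803 -1.166 -1.935
endloop
endfacet
facet normal -0.580 0.511 0.635
outer loop
vertex -0.396 -2.575 2.389
vertex -1.259 -3.202 2.105
vertex -0.608 -3.505 2.944
endloop
endfacet
facet normal 0.095 0.494 0.864
outer loop
vertex -0.396 -2.575 2.389
vertex -0.608 -3.505 2.944
vertex 0.432 -3.244 2.68
endloop
endfacet
facet normal 0.507 0.784 0.359
outer loop
vertex -0.396 -2.575 2.389
vertex 0.432 -3.244 2.68
vertex 0.424 -2.78 1.679
endloop
endfacet
facet normal 0.087 0.979 -0.183
outer loop
vertex -0.396 -2.575 2.389
vertex 0.424 -2.78 1.679
vertex -0.621 -2.754 1.323
endloop
endfacet
facet normal -0.585 0.811 -0.013
outer loop
vertex -0.396 -2.575 2.389
vertex -0.621 -2.754 1.323
vertex -1.259 -3.202 2.105
endloop
endfacet
facet normal 0.286 -0.189 0.939
outer loop
vertex 0.432 -3.244 2.68
vertex -0.608 -3.505 2.944
vertex 0.081 -4.286 2.577
endloop
endfacet
facet normal -0.807 -0.163 0.567
outer loop
vertex -0.608 -3.505 2.944
vertex -1.259 -3.202 2.105
vertex -0.964 -4.26 2.221
endloop
endfacet
facet normal -0.816 0.322 -0.481
outer loop
vertex -1.259 -3.202 2.105
vertex -0.621 -2.754 1.323
vertex -0.972 -3.796 1.22
endloop
endfacet
facet normal 0.272 0.595 -0.756
outer loop
vertex -0.621 -2.754 1.323
vertex 0.424 -2.78 1.679
vertex 0.068 -3.535 0.956
endloop
endfacet
facet normal 0.953 0.279 0.122
outer loop
vertex 0.424 -2.78 1.679
vertex 0.432 -3.244 2.68
vertex 0.719 -3.838 1.795
endloop
endfacet
facet normal -0.087 -0.979 0.183
outer loop
vertex -0.144 -4.465 1.511
vertex 0.081 -4.286 2.577
vertex -0.964 -4.26 2.221
endloop
endfacet
facet normal -0.507 -0.784 -0.359
outer loop
vertex -0.144 -4.465 1.511
vertex -0.964 -4.26 2.221
vertex -0.972 -3.796 1.22
endloop
endfacet
facet normal -0.095 -0.494 -0.864
outer loop
vertex -0.144 -4.465 1.511
vertex -0.972 -3.796 1.22
vertex 0.068 -3.535 0.956
endloop
endfacet
facet normal 0.580 -0.511 -0.635
outer loop
vertex -0.144 -4.465 1.511
vertex 0.068 -3.535 0.956
vertex 0.719 -3.838 1.795
endloop
endfacet
facet normal 0.585 -0.811 0.013
outer loop
vertex -0.144 -4.465 1.511
vertex 0.719 -3.838 1.795
vertex 0.081 -4.286 2.577
endloop
endfacet
facet normal -0.272 -0.595 0.756
outer loop
vertex -0.964 -4.26 2.221
vertex 0.081 -4.286 2.577
vertex -0.608 -3.505 2.944
endloop
endfacet
facet normal -0.953 -0.279 -0.122
outer loop
vertex -0.972 -3.796 1.22
vertex -0.964 -4.26 2.221
vertex -1.259 -3.202 2.105
endloop
endfacet
facet normal -0.286 0.189 -0.939
outer loop
vertex 0.068 -3.535 0.956
vertex -0.972 -3.796 1.22
vertex -0.621 -2.754 1.323
endloop
endfacet
facet normal 0.807 0.163 -0.567
outer loop
vertex 0.719 -3.838 1.795
vertex 0.068 -3.535 0.956
vertex 0.424 -2.78 1.679
endloop
endfacet
facet normal 0.816 -0.322 0.481
outer loop
vertex 0.081 -4.286 2.577
vertex 0.719 -3.838 1.795
vertex 0.432 -3.244 2.68
endloop
endfacet

endsolid


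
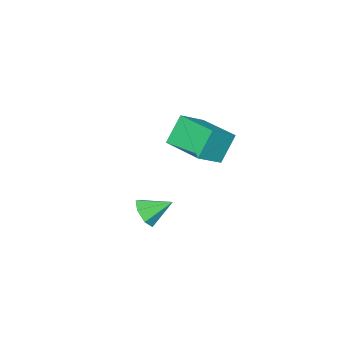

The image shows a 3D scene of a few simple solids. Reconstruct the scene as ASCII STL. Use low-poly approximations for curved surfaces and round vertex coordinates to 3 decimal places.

solid 
facet normal -0.560 0.006 0.829
outer loop
vertex -3.759 -4.079 0.579
vertex -3.574 -2.151 0.69
vertex -4.928 -3.921 -0.212
endloop
endfacet
facet normal -0.095 -0.994 -0.058
outer loop
vertex -4.106 -3.929 -1.43
vertex -3.759 -4.079 0.579
vertex -4.928 -3.921 -0.212
endloop
endfacet
facet normal -0.559 0.005 0.829
outer loop
vertex -4.928 -3.921 -0.212
vertex -3.574 -2.151 0.69
vertex -4.744 -1.993 -0.1
endloop
endfacet
facet normal -0.823 0.111 -0.556
outer loop
vertex -4.744 -1.993 -0.1
vertex -4.106 -3.929 -1.43
vertex -4.928 -3.921 -0.212
endloop
endfacet
facet normal 0.823 -0.111 0.556
outer loop
vertex -3.759 -4.079 0.579
vertex -2.752 -2.159 -0.528
vertex -3.574 -2.151 0.69
endloop
endfacet
facet normal -0.095 -0.994 -0.058
outer loop
vertex -2.936 -4.087 -0.64
vertex -3.759 -4.079 0.579
vertex -4.106 -3.929 -1.43
endloop
endfacet
facet normal 0.823 -0.111 0.557
outer loop
vertex -2.936 -4.087 -0.64
vertex -2.752 -2.159 -0.528
vertex -3.759 -4.079 0.579
endloop
endfacet
facet normal 0.095 0.994 0.058
outer loop
vertex -3.574 -2.151 0.69
vertex -2.752 -2.159 -0.528
vertex -4.744 -1.993 -0.1
endloop
endfacet
facet normal -0.823 0.111 -0.557
outer loop
vertex -3.921 -2.001 -1.319
vertex -4.106 -3.929 -1.43
vertex -4.744 -1.993 -0.1
endloop
endfacet
facet normal 0.095 0.994 0.058
outer loop
vertex -4.744 -1.993 -0.1
vertex -2.752 -2.159 -0.528
vertex -3.921 -2.001 -1.319
endloop
endfacet
facet normal 0.559 -0.006 -0.829
outer loop
vertex -3.921 -2.001 -1.319
vertex -2.936 -4.087 -0.64
vertex -4.106 -3.929 -1.43
endloop
endfacet
facet normal 0.560 -0.005 -0.829
outer loop
vertex -2.752 -2.159 -0.528
vertex -2.936 -4.087 -0.64
vertex -3.921 -2.001 -1.319
endloop
endfacet
facet normal 0.601 -0.610 -0.517
outer loop
vertex 1.591 -0.787 -1.161
vertex 1.083 -1.269 -1.183
vertex 1.216 -0.753 -1.637
endloop
endfacet
facet normal 0.172 0.983 -0.065
outer loop
vertex 1.591 -0.787 -1.161
vertex 1.216 -0.753 -1.637
vertex 0.357 -0.531 -0.557
endloop
endfacet
facet normal 0.600 -0.610 -0.517
outer loop
vertex 1.216 -0.753 -1.637
vertex 1.083 -1.269 -1.183
vertex 0.741 -1.107 -1.771
endloop
endfacet
facet normal -0.426 0.758 -0.494
outer loop
vertex 1.216 -0.753 -1.637
vertex 0.741 -1.107 -1.771
vertex 0.357 -0.531 -0.557
endloop
endfacet
facet normal 0.601 -0.610 -0.517
outer loop
vertex 0.741 -1.107 -1.771
vertex 1.083 -1.269 -1.183
vertex 0.524 -1.583 -1.462
endloop
endfacet
facet normal -0.912 0.175 -0.371
outer loop
vertex 0.741 -1.107 -1.771
vertex 0.524 -1.583 -1.462
vertex 0.357 -0.531 -0.557
endloop
endfacet
facet normal 0.601 -0.610 -0.517
outer loop
vertex 0.524 -1.583 -1.462
vertex 1.083 -1.269 -1.183
vertex 0.728 -1.822 -0.943
endloop
endfacet
facet normal -0.921 -0.328 0.211
outer loop
vertex 0.524 -1.583 -1.462
vertex 0.728 -1.822 -0.943
vertex 0.357 -0.531 -0.557
endloop
endfacet
facet normal 0.600 -0.610 -0.517
outer loop
vertex 0.728 -1.822 -0.943
vertex 1.083 -1.269 -1.183
vertex 1.2 -1.645 -0.604
endloop
endfacet
facet normal -0.446 -0.372 0.814
outer loop
vertex 0.728 -1.822 -0.943
vertex 1.2 -1.645 -0.604
vertex 0.357 -0.531 -0.557
endloop
endfacet
facet normal 0.601 -0.609 -0.517
outer loop
vertex 1.2 -1.645 -0.604
vertex 1.083 -1.269 -1.183
vertex 1.584 -1.184 -0.701
endloop
endfacet
facet normal 0.156 0.077 0.985
outer loop
vertex 1.2 -1.645 -0.604
vertex 1.584 -1.184 -0.701
vertex 0.357 -0.531 -0.557
endloop
endfacet
facet normal 0.601 -0.610 -0.517
outer loop
vertex 1.584 -1.184 -0.701
vertex 1.083 -1.269 -1.183
vertex 1.591 -0.787 -1.161
endloop
endfacet
facet normal 0.431 0.680 0.593
outer loop
vertex 1.584 -1.184 -0.701
vertex 1.591 -0.787 -1.161
vertex 0.357 -0.531 -0.557
endloop
endfacet

endsolid


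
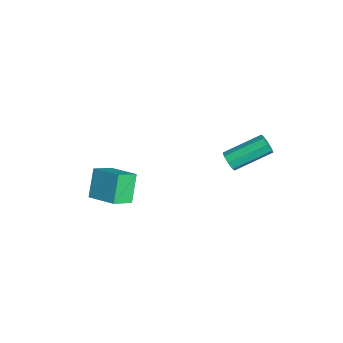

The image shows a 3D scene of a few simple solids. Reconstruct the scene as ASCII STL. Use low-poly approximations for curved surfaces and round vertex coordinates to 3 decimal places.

solid 
facet normal 0.037 -0.899 -0.436
outer loop
vertex 0.523 1.799 3.814
vertex 0.117 1.934 3.501
vertex 0.644 1.972 3.468
endloop
endfacet
facet normal 0.954 -0.098 0.284
outer loop
vertex 0.523 1.799 3.814
vertex 0.644 1.972 3.468
vertex 0.449 3.571 4.673
endloop
endfacet
facet normal 0.953 -0.099 0.286
outer loop
vertex 0.449 3.571 4.673
vertex 0.644 1.972 3.468
vertex 0.571 3.744 4.326
endloop
endfacet
facet normal -0.038 0.900 0.435
outer loop
vertex 0.449 3.571 4.673
vertex 0.571 3.744 4.326
vertex 0.043 3.706 4.359
endloop
endfacet
facet normal 0.037 -0.899 -0.437
outer loop
vertex 0.644 1.972 3.468
vertex 0.117 1.934 3.501
vertex 0.457 2.123 3.141
endloop
endfacet
facet normal 0.887 0.231 -0.401
outer loop
vertex 0.644 1.972 3.468
vertex 0.457 2.123 3.141
vertex 0.571 3.744 4.326
endloop
endfacet
facet normal 0.886 0.231 -0.402
outer loop
vertex 0.571 3.744 4.326
vertex 0.457 2.123 3.141
vertex 0.384 3.894 4.0
endloop
endfacet
facet normal -0.038 0.899 0.435
outer loop
vertex 0.571 3.744 4.326
vertex 0.384 3.894 4.0
vertex 0.043 3.706 4.359
endloop
endfacet
facet normal 0.038 -0.899 -0.436
outer loop
vertex 0.457 2.123 3.141
vertex 0.117 1.934 3.501
vertex 0.071 2.163 3.025
endloop
endfacet
facet normal 0.301 0.426 -0.853
outer loop
vertex 0.457 2.123 3.141
vertex 0.071 2.163 3.025
vertex 0.384 3.894 4.0
endloop
endfacet
facet normal 0.300 0.426 -0.853
outer loop
vertex 0.384 3.894 4.0
vertex 0.071 2.163 3.025
vertex -0.003 3.934 3.884
endloop
endfacet
facet normal -0.038 0.899 0.435
outer loop
vertex 0.384 3.894 4.0
vertex -0.003 3.934 3.884
vertex 0.043 3.706 4.359
endloop
endfacet
facet normal 0.038 -0.899 -0.436
outer loop
vertex 0.071 2.163 3.025
vertex 0.117 1.934 3.501
vertex -0.289 2.069 3.187
endloop
endfacet
facet normal -0.460 0.372 -0.806
outer loop
vertex 0.071 2.163 3.025
vertex -0.289 2.069 3.187
vertex -0.003 3.934 3.884
endloop
endfacet
facet normal -0.459 0.372 -0.807
outer loop
vertex -0.003 3.934 3.884
vertex -0.289 2.069 3.187
vertex -0.363 3.841 4.046
endloop
endfacet
facet normal -0.036 0.900 0.435
outer loop
vertex -0.003 3.934 3.884
vertex -0.363 3.841 4.046
vertex 0.043 3.706 4.359
endloop
endfacet
facet normal 0.038 -0.900 -0.435
outer loop
vertex -0.289 2.069 3.187
vertex 0.117 1.934 3.501
vertex -0.411 1.896 3.534
endloop
endfacet
facet normal -0.953 0.099 -0.286
outer loop
vertex -0.289 2.069 3.187
vertex -0.411 1.896 3.534
vertex -0.363 3.841 4.046
endloop
endfacet
facet normal -0.954 0.098 -0.284
outer loop
vertex -0.363 3.841 4.046
vertex -0.411 1.896 3.534
vertex -0.484 3.668 4.392
endloop
endfacet
facet normal -0.037 0.899 0.436
outer loop
vertex -0.363 3.841 4.046
vertex -0.484 3.668 4.392
vertex 0.043 3.706 4.359
endloop
endfacet
facet normal 0.038 -0.899 -0.435
outer loop
vertex -0.411 1.896 3.534
vertex 0.117 1.934 3.501
vertex -0.224 1.746 3.86
endloop
endfacet
facet normal -0.886 -0.231 0.402
outer loop
vertex -0.411 1.896 3.534
vertex -0.224 1.746 3.86
vertex -0.484 3.668 4.392
endloop
endfacet
facet normal -0.887 -0.231 0.401
outer loop
vertex -0.484 3.668 4.392
vertex -0.224 1.746 3.86
vertex -0.297 3.517 4.719
endloop
endfacet
facet normal -0.037 0.899 0.437
outer loop
vertex -0.484 3.668 4.392
vertex -0.297 3.517 4.719
vertex 0.043 3.706 4.359
endloop
endfacet
facet normal 0.038 -0.899 -0.435
outer loop
vertex -0.224 1.746 3.86
vertex 0.117 1.934 3.501
vertex 0.163 1.706 3.976
endloop
endfacet
facet normal -0.300 -0.426 0.853
outer loop
vertex -0.224 1.746 3.86
vertex 0.163 1.706 3.976
vertex -0.297 3.517 4.719
endloop
endfacet
facet normal -0.301 -0.426 0.853
outer loop
vertex -0.297 3.517 4.719
vertex 0.163 1.706 3.976
vertex 0.089 3.477 4.835
endloop
endfacet
facet normal -0.038 0.899 0.436
outer loop
vertex -0.297 3.517 4.719
vertex 0.089 3.477 4.835
vertex 0.043 3.706 4.359
endloop
endfacet
facet normal 0.036 -0.900 -0.435
outer loop
vertex 0.163 1.706 3.976
vertex 0.117 1.934 3.501
vertex 0.523 1.799 3.814
endloop
endfacet
facet normal 0.459 -0.372 0.807
outer loop
vertex 0.163 1.706 3.976
vertex 0.523 1.799 3.814
vertex 0.089 3.477 4.835
endloop
endfacet
facet normal 0.460 -0.372 0.806
outer loop
vertex 0.089 3.477 4.835
vertex 0.523 1.799 3.814
vertex 0.449 3.571 4.673
endloop
endfacet
facet normal -0.038 0.899 0.436
outer loop
vertex 0.089 3.477 4.835
vertex 0.449 3.571 4.673
vertex 0.043 3.706 4.359
endloop
endfacet
facet normal -0.748 -0.579 -0.325
outer loop
vertex -3.848 -3.745 -1.992
vertex -4.729 -3.318 -0.727
vertex -4.305 -2.797 -2.63
endloop
endfacet
facet normal 0.551 -0.267 -0.791
outer loop
vertex -3.071 -1.842 -2.093
vertex -3.848 -3.745 -1.992
vertex -4.305 -2.797 -2.63
endloop
endfacet
facet normal -0.747 -0.579 -0.325
outer loop
vertex -4.305 -2.797 -2.63
vertex -4.729 -3.318 -0.727
vertex -5.186 -2.371 -1.364
endloop
endfacet
facet normal -0.371 0.771 -0.518
outer loop
vertex -5.186 -2.371 -1.364
vertex -3.071 -1.842 -2.093
vertex -4.305 -2.797 -2.63
endloop
endfacet
facet normal 0.371 -0.771 0.518
outer loop
vertex -3.848 -3.745 -1.992
vertex -3.495 -2.363 -0.19
vertex -4.729 -3.318 -0.727
endloop
endfacet
facet normal 0.550 -0.267 -0.791
outer loop
vertex -2.614 -2.789 -1.456
vertex -3.848 -3.745 -1.992
vertex -3.071 -1.842 -2.093
endloop
endfacet
facet normal 0.372 -0.770 0.518
outer loop
vertex -2.614 -2.789 -1.456
vertex -3.495 -2.363 -0.19
vertex -3.848 -3.745 -1.992
endloop
endfacet
facet normal -0.551 0.266 0.791
outer loop
vertex -4.729 -3.318 -0.727
vertex -3.495 -2.363 -0.19
vertex -5.186 -2.371 -1.364
endloop
endfacet
facet normal -0.371 0.770 -0.519
outer loop
vertex -3.952 -1.415 -0.828
vertex -3.071 -1.842 -2.093
vertex -5.186 -2.371 -1.364
endloop
endfacet
facet normal -0.550 0.267 0.791
outer loop
vertex -5.186 -2.371 -1.364
vertex -3.495 -2.363 -0.19
vertex -3.952 -1.415 -0.828
endloop
endfacet
facet normal 0.747 0.579 0.325
outer loop
vertex -3.952 -1.415 -0.828
vertex -2.614 -2.789 -1.456
vertex -3.071 -1.842 -2.093
endloop
endfacet
facet normal 0.747 0.579 0.325
outer loop
vertex -3.495 -2.363 -0.19
vertex -2.614 -2.789 -1.456
vertex -3.952 -1.415 -0.828
endloop
endfacet

endsolid


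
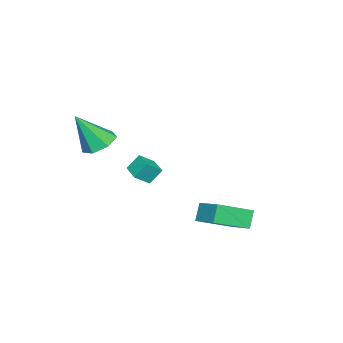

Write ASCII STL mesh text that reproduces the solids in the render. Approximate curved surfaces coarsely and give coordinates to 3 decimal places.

solid 
facet normal -0.518 -0.035 0.854
outer loop
vertex -0.285 3.92 -1.525
vertex -1.563 5.233 -2.246
vertex -1.326 2.528 -2.214
endloop
endfacet
facet normal 0.650 -0.667 0.366
outer loop
vertex -0.757 2.567 -3.154
vertex -0.285 3.92 -1.525
vertex -1.326 2.528 -2.214
endloop
endfacet
facet normal -0.518 -0.035 0.855
outer loop
vertex -1.326 2.528 -2.214
vertex -1.563 5.233 -2.246
vertex -2.605 3.842 -2.935
endloop
endfacet
facet normal -0.557 -0.744 -0.368
outer loop
vertex -2.605 3.842 -2.935
vertex -0.757 2.567 -3.154
vertex -1.326 2.528 -2.214
endloop
endfacet
facet normal 0.557 0.744 0.368
outer loop
vertex -0.285 3.92 -1.525
vertex -0.994 5.272 -3.186
vertex -1.563 5.233 -2.246
endloop
endfacet
facet normal 0.649 -0.667 0.366
outer loop
vertex 0.285 3.958 -2.465
vertex -0.285 3.92 -1.525
vertex -0.757 2.567 -3.154
endloop
endfacet
facet normal 0.557 0.744 0.368
outer loop
vertex 0.285 3.958 -2.465
vertex -0.994 5.272 -3.186
vertex -0.285 3.92 -1.525
endloop
endfacet
facet normal -0.649 0.667 -0.365
outer loop
vertex -1.563 5.233 -2.246
vertex -0.994 5.272 -3.186
vertex -2.605 3.842 -2.935
endloop
endfacet
facet normal -0.557 -0.744 -0.368
outer loop
vertex -2.035 3.88 -3.875
vertex -0.757 2.567 -3.154
vertex -2.605 3.842 -2.935
endloop
endfacet
facet normal -0.649 0.667 -0.367
outer loop
vertex -2.605 3.842 -2.935
vertex -0.994 5.272 -3.186
vertex -2.035 3.88 -3.875
endloop
endfacet
facet normal 0.518 0.035 -0.855
outer loop
vertex -2.035 3.88 -3.875
vertex 0.285 3.958 -2.465
vertex -0.757 2.567 -3.154
endloop
endfacet
facet normal 0.518 0.035 -0.855
outer loop
vertex -0.994 5.272 -3.186
vertex 0.285 3.958 -2.465
vertex -2.035 3.88 -3.875
endloop
endfacet
facet normal -0.682 -0.720 0.131
outer loop
vertex -3.512 -2.446 -1.838
vertex -3.889 -1.936 -1.001
vertex -4.175 -1.93 -2.451
endloop
endfacet
facet normal 0.358 -0.486 -0.797
outer loop
vertex -3.411 -1.124 -2.599
vertex -3.512 -2.446 -1.838
vertex -4.175 -1.93 -2.451
endloop
endfacet
facet normal -0.682 -0.720 0.131
outer loop
vertex -4.175 -1.93 -2.451
vertex -3.889 -1.936 -1.001
vertex -4.552 -1.42 -1.614
endloop
endfacet
facet normal -0.638 0.496 -0.589
outer loop
vertex -4.552 -1.42 -1.614
vertex -3.411 -1.124 -2.599
vertex -4.175 -1.93 -2.451
endloop
endfacet
facet normal 0.638 -0.496 0.589
outer loop
vertex -3.512 -2.446 -1.838
vertex -3.125 -1.13 -1.149
vertex -3.889 -1.936 -1.001
endloop
endfacet
facet normal 0.358 -0.486 -0.797
outer loop
vertex -2.748 -1.64 -1.986
vertex -3.512 -2.446 -1.838
vertex -3.411 -1.124 -2.599
endloop
endfacet
facet normal 0.638 -0.496 0.589
outer loop
vertex -2.748 -1.64 -1.986
vertex -3.125 -1.13 -1.149
vertex -3.512 -2.446 -1.838
endloop
endfacet
facet normal -0.358 0.486 0.797
outer loop
vertex -3.889 -1.936 -1.001
vertex -3.125 -1.13 -1.149
vertex -4.552 -1.42 -1.614
endloop
endfacet
facet normal -0.638 0.496 -0.589
outer loop
vertex -3.788 -0.614 -1.762
vertex -3.411 -1.124 -2.599
vertex -4.552 -1.42 -1.614
endloop
endfacet
facet normal -0.358 0.486 0.797
outer loop
vertex -4.552 -1.42 -1.614
vertex -3.125 -1.13 -1.149
vertex -3.788 -0.614 -1.762
endloop
endfacet
facet normal 0.682 0.720 -0.131
outer loop
vertex -3.788 -0.614 -1.762
vertex -2.748 -1.64 -1.986
vertex -3.411 -1.124 -2.599
endloop
endfacet
facet normal 0.682 0.720 -0.131
outer loop
vertex -3.125 -1.13 -1.149
vertex -2.748 -1.64 -1.986
vertex -3.788 -0.614 -1.762
endloop
endfacet
facet normal -0.306 0.427 -0.851
outer loop
vertex 2.424 -1.207 1.99
vertex 1.501 -1.321 2.265
vertex 2.092 -0.57 2.429
endloop
endfacet
facet normal 0.918 0.298 0.262
outer loop
vertex 2.424 -1.207 1.99
vertex 2.092 -0.57 2.429
vertex 2.159 -2.239 4.095
endloop
endfacet
facet normal -0.306 0.427 -0.851
outer loop
vertex 2.092 -0.57 2.429
vertex 1.501 -1.321 2.265
vertex 1.315 -0.499 2.744
endloop
endfacet
facet normal 0.330 0.674 0.662
outer loop
vertex 2.092 -0.57 2.429
vertex 1.315 -0.499 2.744
vertex 2.159 -2.239 4.095
endloop
endfacet
facet normal -0.306 0.427 -0.851
outer loop
vertex 1.315 -0.499 2.744
vertex 1.501 -1.321 2.265
vertex 0.678 -1.047 2.698
endloop
endfacet
facet normal -0.420 0.421 0.804
outer loop
vertex 1.315 -0.499 2.744
vertex 0.678 -1.047 2.698
vertex 2.159 -2.239 4.095
endloop
endfacet
facet normal -0.306 0.426 -0.851
outer loop
vertex 0.678 -1.047 2.698
vertex 1.501 -1.321 2.265
vertex 0.661 -1.802 2.326
endloop
endfacet
facet normal -0.767 -0.270 0.583
outer loop
vertex 0.678 -1.047 2.698
vertex 0.661 -1.802 2.326
vertex 2.159 -2.239 4.095
endloop
endfacet
facet normal -0.306 0.426 -0.851
outer loop
vertex 0.661 -1.802 2.326
vertex 1.501 -1.321 2.265
vertex 1.276 -2.195 1.908
endloop
endfacet
facet normal -0.450 -0.878 0.164
outer loop
vertex 0.661 -1.802 2.326
vertex 1.276 -2.195 1.908
vertex 2.159 -2.239 4.095
endloop
endfacet
facet normal -0.306 0.426 -0.851
outer loop
vertex 1.276 -2.195 1.908
vertex 1.501 -1.321 2.265
vertex 2.061 -1.93 1.759
endloop
endfacet
facet normal 0.293 -0.946 -0.137
outer loop
vertex 1.276 -2.195 1.908
vertex 2.061 -1.93 1.759
vertex 2.159 -2.239 4.095
endloop
endfacet
facet normal -0.306 0.426 -0.851
outer loop
vertex 2.061 -1.93 1.759
vertex 1.501 -1.321 2.265
vertex 2.424 -1.207 1.99
endloop
endfacet
facet normal 0.901 -0.423 -0.094
outer loop
vertex 2.061 -1.93 1.759
vertex 2.424 -1.207 1.99
vertex 2.159 -2.239 4.095
endloop
endfacet

endsolid


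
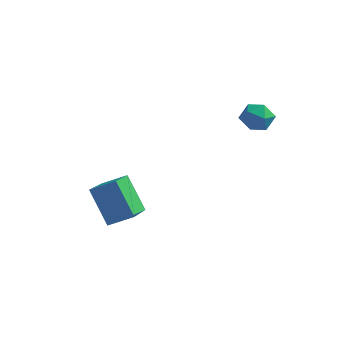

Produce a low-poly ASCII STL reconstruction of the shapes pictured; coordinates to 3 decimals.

solid 
facet normal -0.553 0.201 0.809
outer loop
vertex -4.14 -3.339 -2.601
vertex -3.305 -2.871 -2.147
vertex -4.666 -1.643 -3.382
endloop
endfacet
facet normal -0.788 -0.442 -0.429
outer loop
vertex -3.715 -1.989 -4.773
vertex -4.14 -3.339 -2.601
vertex -4.666 -1.643 -3.382
endloop
endfacet
facet normal -0.552 0.202 0.809
outer loop
vertex -4.666 -1.643 -3.382
vertex -3.305 -2.871 -2.147
vertex -3.83 -1.175 -2.928
endloop
endfacet
facet normal -0.271 0.874 -0.403
outer loop
vertex -3.83 -1.175 -2.928
vertex -3.715 -1.989 -4.773
vertex -4.666 -1.643 -3.382
endloop
endfacet
facet normal 0.271 -0.874 0.403
outer loop
vertex -4.14 -3.339 -2.601
vertex -2.354 -3.217 -3.538
vertex -3.305 -2.871 -2.147
endloop
endfacet
facet normal -0.788 -0.441 -0.429
outer loop
vertex -3.19 -3.685 -3.992
vertex -4.14 -3.339 -2.601
vertex -3.715 -1.989 -4.773
endloop
endfacet
facet normal 0.271 -0.874 0.403
outer loop
vertex -3.19 -3.685 -3.992
vertex -2.354 -3.217 -3.538
vertex -4.14 -3.339 -2.601
endloop
endfacet
facet normal 0.788 0.441 0.429
outer loop
vertex -3.305 -2.871 -2.147
vertex -2.354 -3.217 -3.538
vertex -3.83 -1.175 -2.928
endloop
endfacet
facet normal -0.271 0.874 -0.403
outer loop
vertex -2.88 -1.521 -4.319
vertex -3.715 -1.989 -4.773
vertex -3.83 -1.175 -2.928
endloop
endfacet
facet normal 0.788 0.442 0.428
outer loop
vertex -3.83 -1.175 -2.928
vertex -2.354 -3.217 -3.538
vertex -2.88 -1.521 -4.319
endloop
endfacet
facet normal 0.553 -0.201 -0.809
outer loop
vertex -2.88 -1.521 -4.319
vertex -3.19 -3.685 -3.992
vertex -3.715 -1.989 -4.773
endloop
endfacet
facet normal 0.552 -0.201 -0.809
outer loop
vertex -2.354 -3.217 -3.538
vertex -3.19 -3.685 -3.992
vertex -2.88 -1.521 -4.319
endloop
endfacet
facet normal -0.177 0.924 -0.338
outer loop
vertex 0.843 0.828 0.167
vertex 0.177 0.783 0.393
vertex 0.678 1.035 0.82
endloop
endfacet
facet normal 0.506 0.851 -0.142
outer loop
vertex 0.843 0.828 0.167
vertex 0.678 1.035 0.82
vertex 1.267 0.666 0.706
endloop
endfacet
facet normal 0.789 0.318 -0.525
outer loop
vertex 0.843 0.828 0.167
vertex 1.267 0.666 0.706
vertex 1.13 0.186 0.209
endloop
endfacet
facet normal 0.283 0.064 -0.957
outer loop
vertex 0.843 0.828 0.167
vertex 1.13 0.186 0.209
vertex 0.457 0.258 0.015
endloop
endfacet
facet normal -0.315 0.438 -0.842
outer loop
vertex 0.843 0.828 0.167
vertex 0.457 0.258 0.015
vertex 0.177 0.783 0.393
endloop
endfacet
facet normal 0.518 0.659 0.545
outer loop
vertex 1.267 0.666 0.706
vertex 0.678 1.035 0.82
vertex 0.863 0.522 1.265
endloop
endfacet
facet normal -0.586 0.778 0.228
outer loop
vertex 0.678 1.035 0.82
vertex 0.177 0.783 0.393
vertex 0.19 0.594 1.071
endloop
endfacet
facet normal -0.809 -0.009 -0.587
outer loop
vertex 0.177 0.783 0.393
vertex 0.457 0.258 0.015
vertex 0.053 0.114 0.574
endloop
endfacet
facet normal 0.157 -0.614 -0.773
outer loop
vertex 0.457 0.258 0.015
vertex 1.13 0.186 0.209
vertex 0.642 -0.255 0.46
endloop
endfacet
facet normal 0.977 -0.201 -0.075
outer loop
vertex 1.13 0.186 0.209
vertex 1.267 0.666 0.706
vertex 1.143 -0.003 0.887
endloop
endfacet
facet normal -0.283 -0.064 0.957
outer loop
vertex 0.477 -0.048 1.113
vertex 0.863 0.522 1.265
vertex 0.19 0.594 1.071
endloop
endfacet
facet normal -0.789 -0.318 0.525
outer loop
vertex 0.477 -0.048 1.113
vertex 0.19 0.594 1.071
vertex 0.053 0.114 0.574
endloop
endfacet
facet normal -0.506 -0.851 0.142
outer loop
vertex 0.477 -0.048 1.113
vertex 0.053 0.114 0.574
vertex 0.642 -0.255 0.46
endloop
endfacet
facet normal 0.177 -0.924 0.338
outer loop
vertex 0.477 -0.048 1.113
vertex 0.642 -0.255 0.46
vertex 1.143 -0.003 0.887
endloop
endfacet
facet normal 0.315 -0.438 0.842
outer loop
vertex 0.477 -0.048 1.113
vertex 1.143 -0.003 0.887
vertex 0.863 0.522 1.265
endloop
endfacet
facet normal -0.157 0.614 0.773
outer loop
vertex 0.19 0.594 1.071
vertex 0.863 0.522 1.265
vertex 0.678 1.035 0.82
endloop
endfacet
facet normal -0.977 0.201 0.075
outer loop
vertex 0.053 0.114 0.574
vertex 0.19 0.594 1.071
vertex 0.177 0.783 0.393
endloop
endfacet
facet normal -0.518 -0.659 -0.545
outer loop
vertex 0.642 -0.255 0.46
vertex 0.053 0.114 0.574
vertex 0.457 0.258 0.015
endloop
endfacet
facet normal 0.586 -0.778 -0.228
outer loop
vertex 1.143 -0.003 0.887
vertex 0.642 -0.255 0.46
vertex 1.13 0.186 0.209
endloop
endfacet
facet normal 0.809 0.009 0.587
outer loop
vertex 0.863 0.522 1.265
vertex 1.143 -0.003 0.887
vertex 1.267 0.666 0.706
endloop
endfacet

endsolid


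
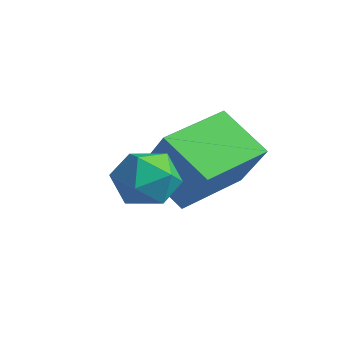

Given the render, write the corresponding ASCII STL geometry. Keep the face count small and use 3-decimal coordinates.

solid 
facet normal -0.584 0.029 -0.811
outer loop
vertex -1.881 2.388 2.626
vertex -2.121 4.53 2.875
vertex -0.466 2.663 1.617
endloop
endfacet
facet normal 0.110 -0.987 -0.114
outer loop
vertex 0.621 2.61 3.125
vertex -1.881 2.388 2.626
vertex -0.466 2.663 1.617
endloop
endfacet
facet normal -0.584 0.028 -0.811
outer loop
vertex -0.466 2.663 1.617
vertex -2.121 4.53 2.875
vertex -0.706 4.806 1.865
endloop
endfacet
facet normal 0.804 0.156 -0.574
outer loop
vertex -0.706 4.806 1.865
vertex 0.621 2.61 3.125
vertex -0.466 2.663 1.617
endloop
endfacet
facet normal -0.804 -0.157 0.574
outer loop
vertex -1.881 2.388 2.626
vertex -1.034 4.477 4.383
vertex -2.121 4.53 2.875
endloop
endfacet
facet normal 0.111 -0.987 -0.115
outer loop
vertex -0.794 2.334 4.135
vertex -1.881 2.388 2.626
vertex 0.621 2.61 3.125
endloop
endfacet
facet normal -0.804 -0.156 0.574
outer loop
vertex -0.794 2.334 4.135
vertex -1.034 4.477 4.383
vertex -1.881 2.388 2.626
endloop
endfacet
facet normal -0.111 0.987 0.115
outer loop
vertex -2.121 4.53 2.875
vertex -1.034 4.477 4.383
vertex -0.706 4.806 1.865
endloop
endfacet
facet normal 0.804 0.157 -0.574
outer loop
vertex 0.381 4.752 3.374
vertex 0.621 2.61 3.125
vertex -0.706 4.806 1.865
endloop
endfacet
facet normal -0.110 0.987 0.115
outer loop
vertex -0.706 4.806 1.865
vertex -1.034 4.477 4.383
vertex 0.381 4.752 3.374
endloop
endfacet
facet normal 0.584 -0.029 0.811
outer loop
vertex 0.381 4.752 3.374
vertex -0.794 2.334 4.135
vertex 0.621 2.61 3.125
endloop
endfacet
facet normal 0.584 -0.028 0.811
outer loop
vertex -1.034 4.477 4.383
vertex -0.794 2.334 4.135
vertex 0.381 4.752 3.374
endloop
endfacet
facet normal -0.291 0.168 0.942
outer loop
vertex -0.241 2.027 3.887
vertex -1.014 1.444 3.752
vertex -0.171 1.071 4.079
endloop
endfacet
facet normal 0.418 0.208 0.884
outer loop
vertex -0.241 2.027 3.887
vertex -0.171 1.071 4.079
vertex 0.561 1.532 3.624
endloop
endfacet
facet normal 0.573 0.713 0.404
outer loop
vertex -0.241 2.027 3.887
vertex 0.561 1.532 3.624
vertex 0.17 2.191 3.015
endloop
endfacet
facet normal -0.042 0.985 0.165
outer loop
vertex -0.241 2.027 3.887
vertex 0.17 2.191 3.015
vertex -0.803 2.136 3.095
endloop
endfacet
facet normal -0.576 0.648 0.498
outer loop
vertex -0.241 2.027 3.887
vertex -0.803 2.136 3.095
vertex -1.014 1.444 3.752
endloop
endfacet
facet normal 0.655 -0.417 0.630
outer loop
vertex 0.561 1.532 3.624
vertex -0.171 1.071 4.079
vertex 0.283 0.644 3.325
endloop
endfacet
facet normal -0.494 -0.481 0.724
outer loop
vertex -0.171 1.071 4.079
vertex -1.014 1.444 3.752
vertex -0.69 0.589 3.405
endloop
endfacet
facet normal -0.955 0.297 0.006
outer loop
vertex -1.014 1.444 3.752
vertex -0.803 2.136 3.095
vertex -1.081 1.248 2.796
endloop
endfacet
facet normal -0.091 0.842 -0.532
outer loop
vertex -0.803 2.136 3.095
vertex 0.17 2.191 3.015
vertex -0.349 1.709 2.341
endloop
endfacet
facet normal 0.904 0.402 -0.146
outer loop
vertex 0.17 2.191 3.015
vertex 0.561 1.532 3.624
vertex 0.494 1.336 2.668
endloop
endfacet
facet normal 0.042 -0.985 -0.165
outer loop
vertex -0.279 0.753 2.533
vertex 0.283 0.644 3.325
vertex -0.69 0.589 3.405
endloop
endfacet
facet normal -0.573 -0.713 -0.404
outer loop
vertex -0.279 0.753 2.533
vertex -0.69 0.589 3.405
vertex -1.081 1.248 2.796
endloop
endfacet
facet normal -0.418 -0.208 -0.884
outer loop
vertex -0.279 0.753 2.533
vertex -1.081 1.248 2.796
vertex -0.349 1.709 2.341
endloop
endfacet
facet normal 0.291 -0.168 -0.942
outer loop
vertex -0.279 0.753 2.533
vertex -0.349 1.709 2.341
vertex 0.494 1.336 2.668
endloop
endfacet
facet normal 0.576 -0.648 -0.498
outer loop
vertex -0.279 0.753 2.533
vertex 0.494 1.336 2.668
vertex 0.283 0.644 3.325
endloop
endfacet
facet normal 0.091 -0.842 0.532
outer loop
vertex -0.69 0.589 3.405
vertex 0.283 0.644 3.325
vertex -0.171 1.071 4.079
endloop
endfacet
facet normal -0.904 -0.402 0.146
outer loop
vertex -1.081 1.248 2.796
vertex -0.69 0.589 3.405
vertex -1.014 1.444 3.752
endloop
endfacet
facet normal -0.655 0.417 -0.630
outer loop
vertex -0.349 1.709 2.341
vertex -1.081 1.248 2.796
vertex -0.803 2.136 3.095
endloop
endfacet
facet normal 0.494 0.481 -0.724
outer loop
vertex 0.494 1.336 2.668
vertex -0.349 1.709 2.341
vertex 0.17 2.191 3.015
endloop
endfacet
facet normal 0.955 -0.297 -0.006
outer loop
vertex 0.283 0.644 3.325
vertex 0.494 1.336 2.668
vertex 0.561 1.532 3.624
endloop
endfacet

endsolid


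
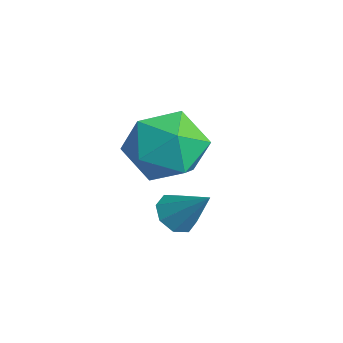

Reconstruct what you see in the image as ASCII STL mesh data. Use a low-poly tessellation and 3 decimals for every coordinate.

solid 
facet normal -0.609 -0.352 -0.711
outer loop
vertex 1.723 1.804 -2.206
vertex 1.324 2.088 -2.005
vertex 1.699 2.175 -2.369
endloop
endfacet
facet normal 0.967 -0.047 -0.249
outer loop
vertex 1.723 1.804 -2.206
vertex 1.699 2.175 -2.369
vertex 2.016 2.492 -1.195
endloop
endfacet
facet normal -0.608 -0.353 -0.711
outer loop
vertex 1.699 2.175 -2.369
vertex 1.324 2.088 -2.005
vertex 1.455 2.495 -2.319
endloop
endfacet
facet normal 0.716 0.601 -0.356
outer loop
vertex 1.699 2.175 -2.369
vertex 1.455 2.495 -2.319
vertex 2.016 2.492 -1.195
endloop
endfacet
facet normal -0.607 -0.354 -0.712
outer loop
vertex 1.455 2.495 -2.319
vertex 1.324 2.088 -2.005
vertex 1.134 2.577 -2.086
endloop
endfacet
facet normal 0.185 0.979 -0.090
outer loop
vertex 1.455 2.495 -2.319
vertex 1.134 2.577 -2.086
vertex 2.016 2.492 -1.195
endloop
endfacet
facet normal -0.608 -0.354 -0.711
outer loop
vertex 1.134 2.577 -2.086
vertex 1.324 2.088 -2.005
vertex 0.924 2.373 -1.805
endloop
endfacet
facet normal -0.314 0.864 0.393
outer loop
vertex 1.134 2.577 -2.086
vertex 0.924 2.373 -1.805
vertex 2.016 2.492 -1.195
endloop
endfacet
facet normal -0.608 -0.354 -0.711
outer loop
vertex 0.924 2.373 -1.805
vertex 1.324 2.088 -2.005
vertex 0.948 2.002 -1.641
endloop
endfacet
facet normal -0.488 0.326 0.810
outer loop
vertex 0.924 2.373 -1.805
vertex 0.948 2.002 -1.641
vertex 2.016 2.492 -1.195
endloop
endfacet
facet normal -0.608 -0.352 -0.711
outer loop
vertex 0.948 2.002 -1.641
vertex 1.324 2.088 -2.005
vertex 1.192 1.682 -1.691
endloop
endfacet
facet normal -0.235 -0.322 0.917
outer loop
vertex 0.948 2.002 -1.641
vertex 1.192 1.682 -1.691
vertex 2.016 2.492 -1.195
endloop
endfacet
facet normal -0.608 -0.352 -0.711
outer loop
vertex 1.192 1.682 -1.691
vertex 1.324 2.088 -2.005
vertex 1.513 1.6 -1.925
endloop
endfacet
facet normal 0.296 -0.699 0.651
outer loop
vertex 1.192 1.682 -1.691
vertex 1.513 1.6 -1.925
vertex 2.016 2.492 -1.195
endloop
endfacet
facet normal -0.609 -0.352 -0.711
outer loop
vertex 1.513 1.6 -1.925
vertex 1.324 2.088 -2.005
vertex 1.723 1.804 -2.206
endloop
endfacet
facet normal 0.793 -0.585 0.168
outer loop
vertex 1.513 1.6 -1.925
vertex 1.723 1.804 -2.206
vertex 2.016 2.492 -1.195
endloop
endfacet
facet normal -0.048 0.925 0.378
outer loop
vertex -1.013 3.703 -1.412
vertex -0.765 3.332 -0.472
vertex -0.014 3.638 -1.126
endloop
endfacet
facet normal 0.149 0.940 -0.308
outer loop
vertex -1.013 3.703 -1.412
vertex -0.014 3.638 -1.126
vertex -0.298 3.367 -2.09
endloop
endfacet
facet normal -0.362 0.625 -0.692
outer loop
vertex -1.013 3.703 -1.412
vertex -0.298 3.367 -2.09
vertex -1.224 2.894 -2.032
endloop
endfacet
facet normal -0.877 0.415 -0.243
outer loop
vertex -1.013 3.703 -1.412
vertex -1.224 2.894 -2.032
vertex -1.512 2.872 -1.032
endloop
endfacet
facet normal -0.682 0.600 0.417
outer loop
vertex -1.013 3.703 -1.412
vertex -1.512 2.872 -1.032
vertex -0.765 3.332 -0.472
endloop
endfacet
facet normal 0.746 0.551 -0.375
outer loop
vertex -0.298 3.367 -2.09
vertex -0.014 3.638 -1.126
vertex 0.392 2.788 -1.568
endloop
endfacet
facet normal 0.425 0.528 0.735
outer loop
vertex -0.014 3.638 -1.126
vertex -0.765 3.332 -0.472
vertex 0.104 2.766 -0.568
endloop
endfacet
facet normal -0.601 0.004 0.799
outer loop
vertex -0.765 3.332 -0.472
vertex -1.512 2.872 -1.032
vertex -0.822 2.293 -0.51
endloop
endfacet
facet normal -0.916 -0.297 -0.270
outer loop
vertex -1.512 2.872 -1.032
vertex -1.224 2.894 -2.032
vertex -1.106 2.022 -1.474
endloop
endfacet
facet normal -0.083 0.041 -0.996
outer loop
vertex -1.224 2.894 -2.032
vertex -0.298 3.367 -2.09
vertex -0.355 2.328 -2.128
endloop
endfacet
facet normal 0.877 -0.415 0.243
outer loop
vertex -0.107 1.957 -1.188
vertex 0.392 2.788 -1.568
vertex 0.104 2.766 -0.568
endloop
endfacet
facet normal 0.362 -0.625 0.692
outer loop
vertex -0.107 1.957 -1.188
vertex 0.104 2.766 -0.568
vertex -0.822 2.293 -0.51
endloop
endfacet
facet normal -0.149 -0.940 0.308
outer loop
vertex -0.107 1.957 -1.188
vertex -0.822 2.293 -0.51
vertex -1.106 2.022 -1.474
endloop
endfacet
facet normal 0.048 -0.925 -0.378
outer loop
vertex -0.107 1.957 -1.188
vertex -1.106 2.022 -1.474
vertex -0.355 2.328 -2.128
endloop
endfacet
facet normal 0.682 -0.600 -0.417
outer loop
vertex -0.107 1.957 -1.188
vertex -0.355 2.328 -2.128
vertex 0.392 2.788 -1.568
endloop
endfacet
facet normal 0.916 0.297 0.270
outer loop
vertex 0.104 2.766 -0.568
vertex 0.392 2.788 -1.568
vertex -0.014 3.638 -1.126
endloop
endfacet
facet normal 0.083 -0.041 0.996
outer loop
vertex -0.822 2.293 -0.51
vertex 0.104 2.766 -0.568
vertex -0.765 3.332 -0.472
endloop
endfacet
facet normal -0.746 -0.551 0.375
outer loop
vertex -1.106 2.022 -1.474
vertex -0.822 2.293 -0.51
vertex -1.512 2.872 -1.032
endloop
endfacet
facet normal -0.425 -0.528 -0.735
outer loop
vertex -0.355 2.328 -2.128
vertex -1.106 2.022 -1.474
vertex -1.224 2.894 -2.032
endloop
endfacet
facet normal 0.601 -0.004 -0.799
outer loop
vertex 0.392 2.788 -1.568
vertex -0.355 2.328 -2.128
vertex -0.298 3.367 -2.09
endloop
endfacet

endsolid
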